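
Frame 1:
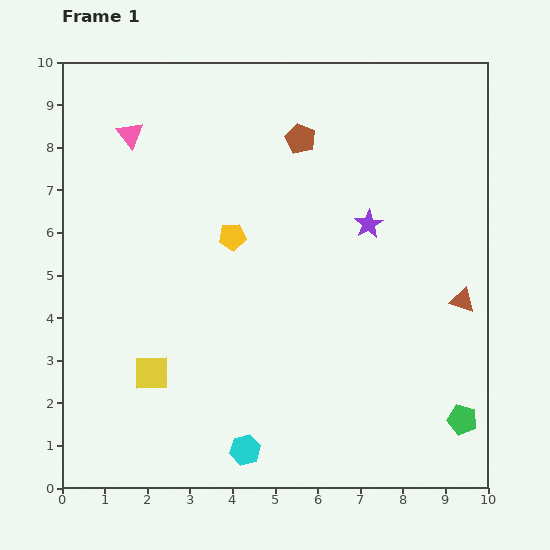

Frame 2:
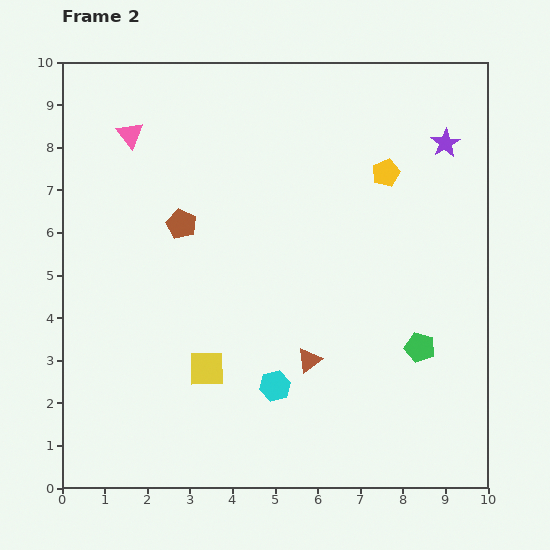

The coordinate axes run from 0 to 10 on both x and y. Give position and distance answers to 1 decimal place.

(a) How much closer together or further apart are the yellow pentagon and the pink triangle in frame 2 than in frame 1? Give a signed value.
+2.7

Distance in frame 1: 3.4. Distance in frame 2: 6.1.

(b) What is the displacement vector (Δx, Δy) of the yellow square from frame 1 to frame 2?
(1.3, 0.1)

The yellow square was at (2.1, 2.7) in frame 1 and (3.4, 2.8) in frame 2.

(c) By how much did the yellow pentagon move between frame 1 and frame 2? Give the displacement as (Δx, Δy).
(3.6, 1.5)

The yellow pentagon was at (4.0, 5.9) in frame 1 and (7.6, 7.4) in frame 2.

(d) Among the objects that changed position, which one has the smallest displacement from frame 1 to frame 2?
the yellow square

(moved 1.3)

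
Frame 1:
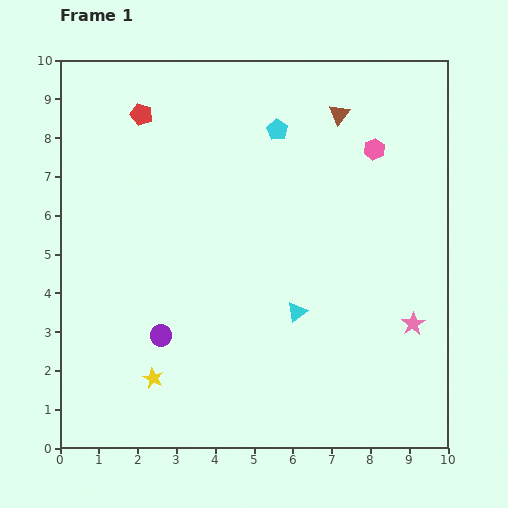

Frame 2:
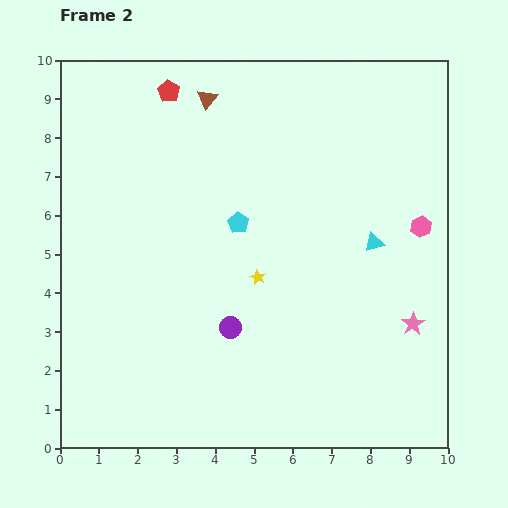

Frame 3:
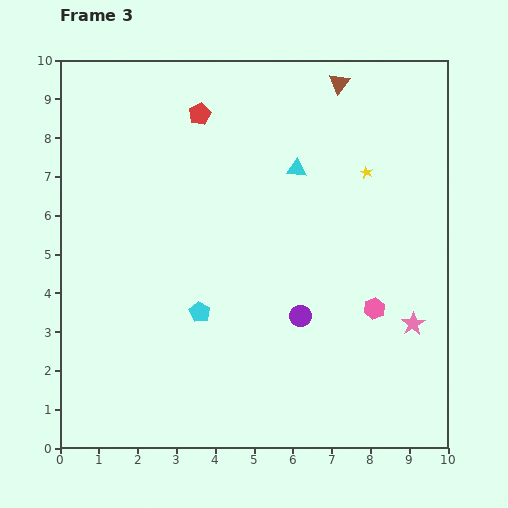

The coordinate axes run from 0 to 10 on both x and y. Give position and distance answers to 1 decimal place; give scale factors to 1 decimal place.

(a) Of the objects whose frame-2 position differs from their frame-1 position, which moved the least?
the red pentagon

(moved 0.9)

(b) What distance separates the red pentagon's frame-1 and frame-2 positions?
0.9

The red pentagon moved from (2.1, 8.6) to (2.8, 9.2), a distance of √(0.7² + 0.6²) ≈ 0.9.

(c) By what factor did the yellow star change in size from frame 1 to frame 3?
0.6×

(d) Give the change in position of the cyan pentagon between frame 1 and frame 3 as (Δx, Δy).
(-2.0, -4.7)

The cyan pentagon was at (5.6, 8.2) in frame 1 and (3.6, 3.5) in frame 3.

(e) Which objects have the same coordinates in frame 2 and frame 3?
the pink star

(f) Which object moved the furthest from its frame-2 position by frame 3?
the yellow star

(moved 3.9; next 3.4)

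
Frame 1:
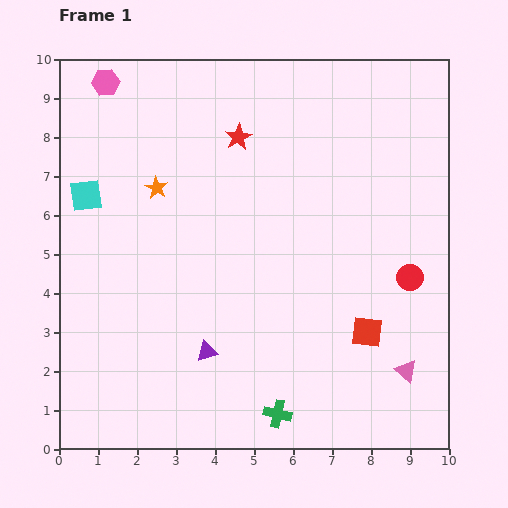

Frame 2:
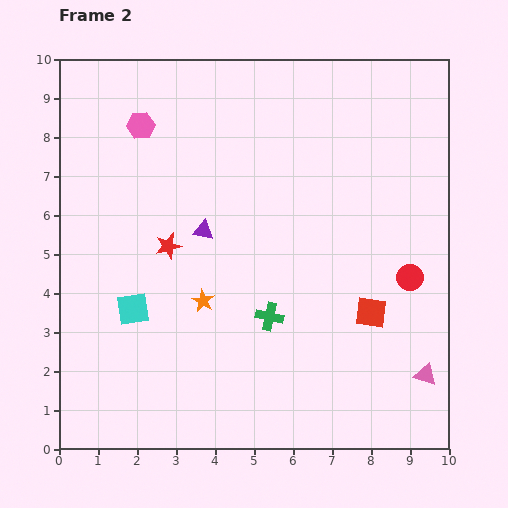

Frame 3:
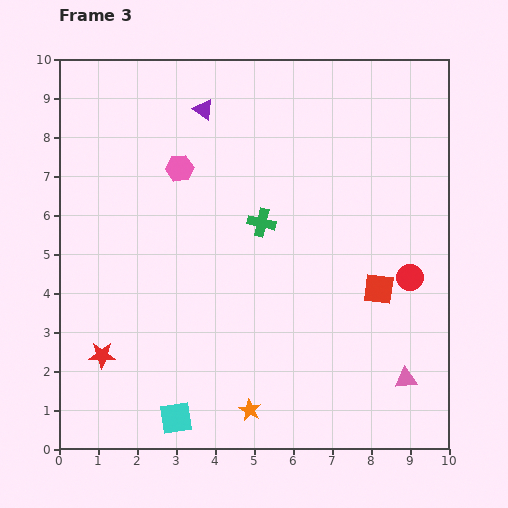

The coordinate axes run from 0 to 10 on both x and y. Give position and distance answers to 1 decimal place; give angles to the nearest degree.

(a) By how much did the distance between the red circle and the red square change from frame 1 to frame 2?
-0.5

Distance in frame 1: 1.8. Distance in frame 2: 1.3.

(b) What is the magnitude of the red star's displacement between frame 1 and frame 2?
3.3

The red star moved from (4.6, 8.0) to (2.8, 5.2), a distance of √(1.8² + 2.8²) ≈ 3.3.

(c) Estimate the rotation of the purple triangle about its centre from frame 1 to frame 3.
53° clockwise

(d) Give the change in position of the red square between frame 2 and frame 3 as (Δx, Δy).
(0.2, 0.6)

The red square was at (8.0, 3.5) in frame 2 and (8.2, 4.1) in frame 3.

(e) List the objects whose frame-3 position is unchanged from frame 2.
the red circle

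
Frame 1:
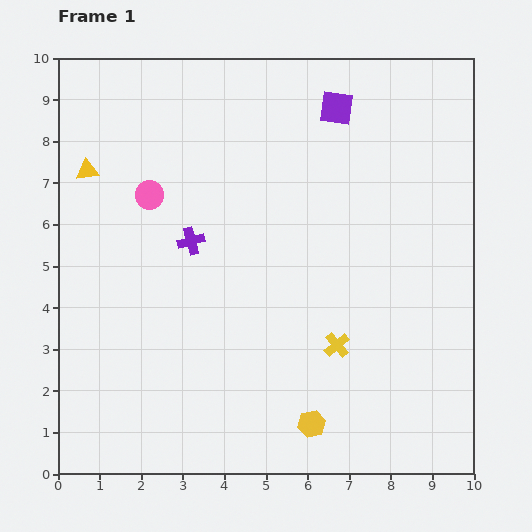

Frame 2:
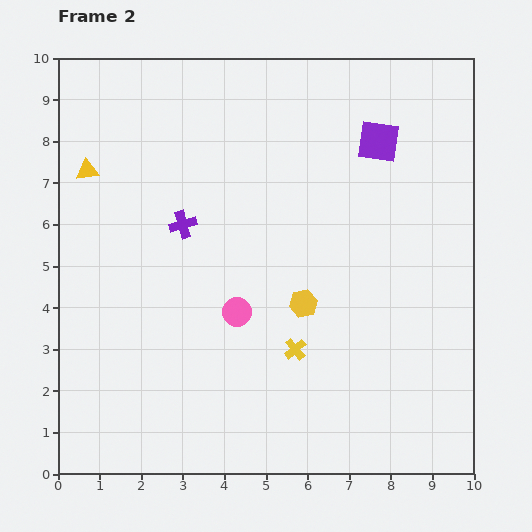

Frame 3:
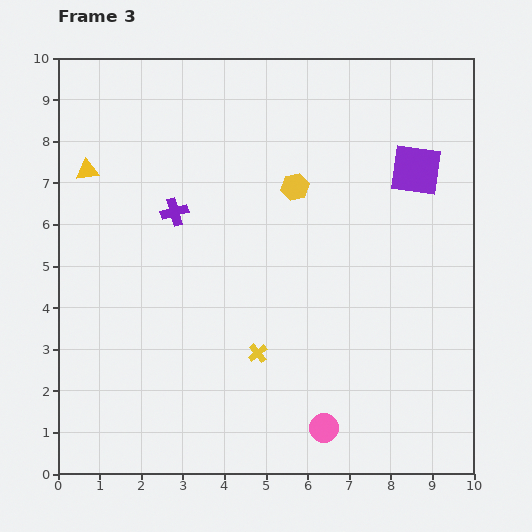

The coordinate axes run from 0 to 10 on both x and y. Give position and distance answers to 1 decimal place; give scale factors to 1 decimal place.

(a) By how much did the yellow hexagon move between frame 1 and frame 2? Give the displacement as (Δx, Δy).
(-0.2, 2.9)

The yellow hexagon was at (6.1, 1.2) in frame 1 and (5.9, 4.1) in frame 2.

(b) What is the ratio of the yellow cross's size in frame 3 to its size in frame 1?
0.7×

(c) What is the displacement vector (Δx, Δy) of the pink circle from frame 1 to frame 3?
(4.2, -5.6)

The pink circle was at (2.2, 6.7) in frame 1 and (6.4, 1.1) in frame 3.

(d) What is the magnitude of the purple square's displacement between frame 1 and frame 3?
2.4

The purple square moved from (6.7, 8.8) to (8.6, 7.3), a distance of √(1.9² + 1.5²) ≈ 2.4.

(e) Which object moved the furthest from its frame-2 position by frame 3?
the pink circle

(moved 3.5; next 2.8)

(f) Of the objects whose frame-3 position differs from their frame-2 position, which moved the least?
the purple cross

(moved 0.4)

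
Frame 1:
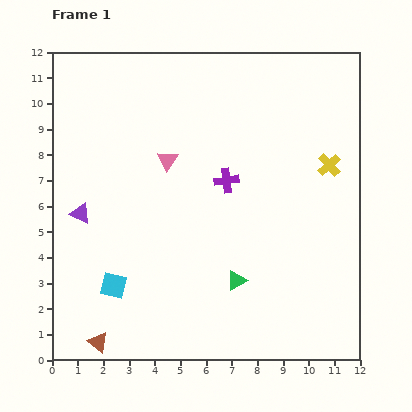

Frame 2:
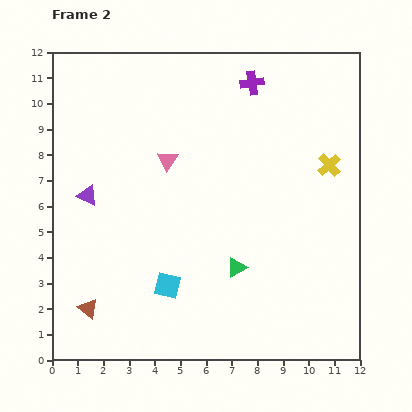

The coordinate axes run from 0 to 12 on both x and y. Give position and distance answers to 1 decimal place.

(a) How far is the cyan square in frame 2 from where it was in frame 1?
2.1

The cyan square moved from (2.4, 2.9) to (4.5, 2.9), a distance of √(2.1² + 0.0²) ≈ 2.1.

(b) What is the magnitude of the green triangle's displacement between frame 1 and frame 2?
0.5

The green triangle moved from (7.2, 3.1) to (7.2, 3.6), a distance of √(0.0² + 0.5²) ≈ 0.5.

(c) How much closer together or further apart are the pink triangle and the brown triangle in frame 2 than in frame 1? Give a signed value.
-1.0

Distance in frame 1: 7.6. Distance in frame 2: 6.6.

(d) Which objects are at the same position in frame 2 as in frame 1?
the yellow cross, the pink triangle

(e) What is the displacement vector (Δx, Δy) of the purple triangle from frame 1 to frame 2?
(0.3, 0.7)

The purple triangle was at (1.1, 5.7) in frame 1 and (1.4, 6.4) in frame 2.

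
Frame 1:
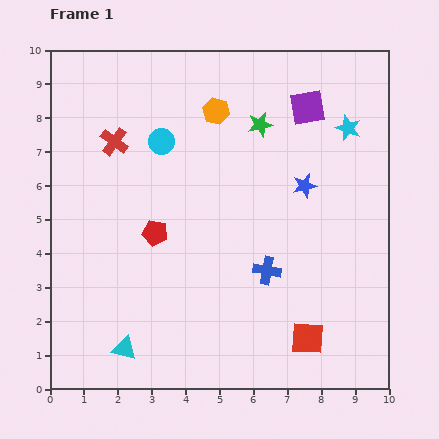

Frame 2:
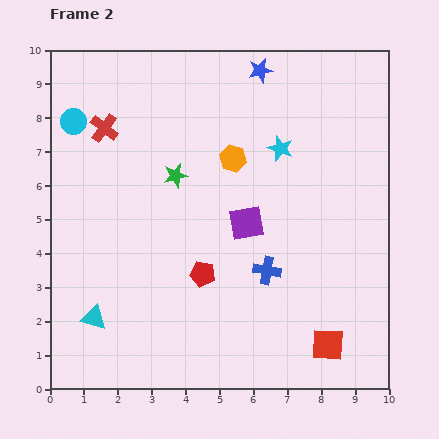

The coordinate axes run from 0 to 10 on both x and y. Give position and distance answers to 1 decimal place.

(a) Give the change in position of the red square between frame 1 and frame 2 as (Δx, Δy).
(0.6, -0.2)

The red square was at (7.6, 1.5) in frame 1 and (8.2, 1.3) in frame 2.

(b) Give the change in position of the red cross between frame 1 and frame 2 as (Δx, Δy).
(-0.3, 0.4)

The red cross was at (1.9, 7.3) in frame 1 and (1.6, 7.7) in frame 2.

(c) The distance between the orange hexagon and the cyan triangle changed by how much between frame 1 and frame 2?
-1.3

Distance in frame 1: 7.5. Distance in frame 2: 6.2.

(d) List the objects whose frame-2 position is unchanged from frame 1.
the blue cross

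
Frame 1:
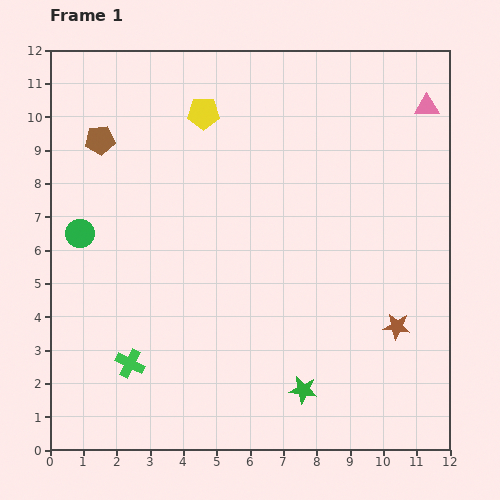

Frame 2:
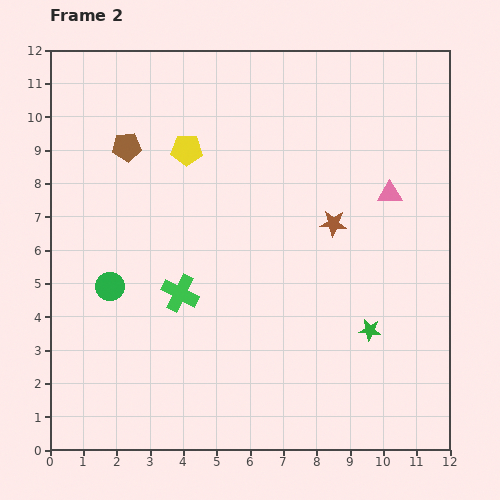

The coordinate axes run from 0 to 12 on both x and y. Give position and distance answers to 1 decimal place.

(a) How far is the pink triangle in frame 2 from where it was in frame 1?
2.8

The pink triangle moved from (11.3, 10.3) to (10.2, 7.7), a distance of √(1.1² + 2.6²) ≈ 2.8.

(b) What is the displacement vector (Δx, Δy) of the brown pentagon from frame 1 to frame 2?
(0.8, -0.2)

The brown pentagon was at (1.5, 9.3) in frame 1 and (2.3, 9.1) in frame 2.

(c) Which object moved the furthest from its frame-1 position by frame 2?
the brown star

(moved 3.6; next 2.8)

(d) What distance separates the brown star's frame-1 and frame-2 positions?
3.6

The brown star moved from (10.4, 3.7) to (8.5, 6.8), a distance of √(1.9² + 3.1²) ≈ 3.6.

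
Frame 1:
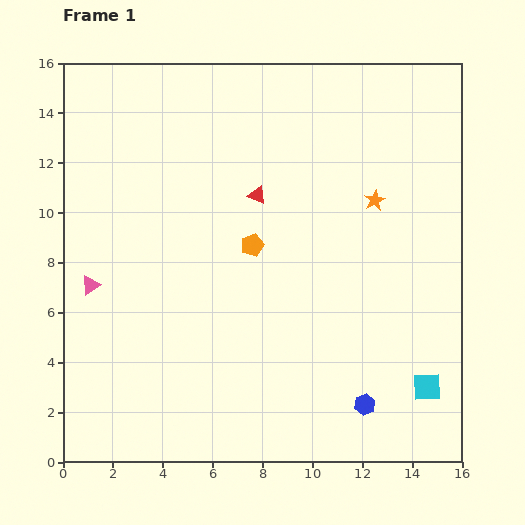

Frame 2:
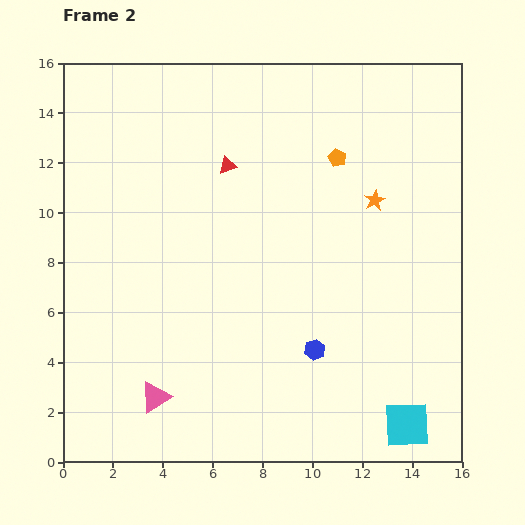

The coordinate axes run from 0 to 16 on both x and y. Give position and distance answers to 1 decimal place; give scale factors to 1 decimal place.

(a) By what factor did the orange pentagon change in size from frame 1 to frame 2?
0.8×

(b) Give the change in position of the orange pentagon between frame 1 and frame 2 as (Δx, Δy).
(3.4, 3.5)

The orange pentagon was at (7.6, 8.7) in frame 1 and (11.0, 12.2) in frame 2.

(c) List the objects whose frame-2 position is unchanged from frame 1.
the orange star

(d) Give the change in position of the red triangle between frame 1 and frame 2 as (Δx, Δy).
(-1.2, 1.2)

The red triangle was at (7.8, 10.7) in frame 1 and (6.6, 11.9) in frame 2.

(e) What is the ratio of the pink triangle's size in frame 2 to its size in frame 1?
1.6×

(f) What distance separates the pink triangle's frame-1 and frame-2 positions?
5.2

The pink triangle moved from (1.1, 7.1) to (3.7, 2.6), a distance of √(2.6² + 4.5²) ≈ 5.2.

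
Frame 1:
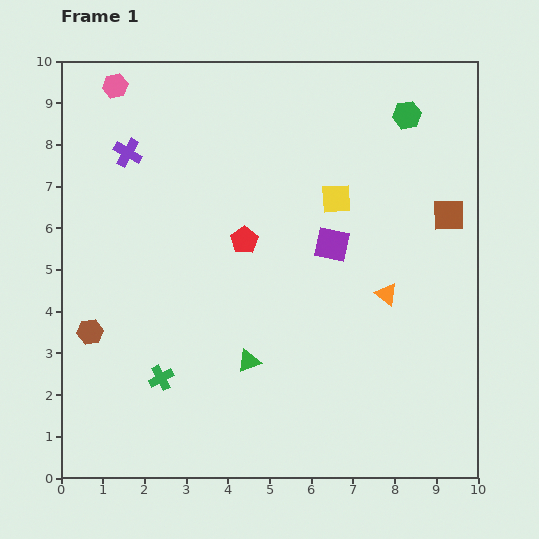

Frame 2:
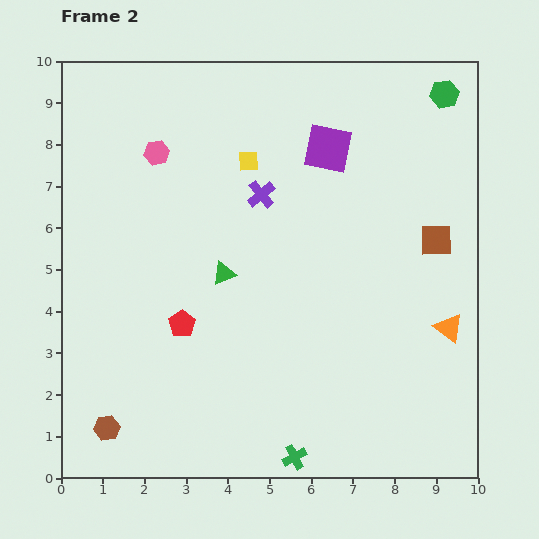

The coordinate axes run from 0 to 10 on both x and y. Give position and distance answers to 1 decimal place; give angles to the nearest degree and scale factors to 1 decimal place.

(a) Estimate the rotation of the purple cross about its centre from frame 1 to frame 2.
20° clockwise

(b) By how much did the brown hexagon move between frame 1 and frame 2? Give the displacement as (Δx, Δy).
(0.4, -2.3)

The brown hexagon was at (0.7, 3.5) in frame 1 and (1.1, 1.2) in frame 2.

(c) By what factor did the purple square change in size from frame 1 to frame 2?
1.4×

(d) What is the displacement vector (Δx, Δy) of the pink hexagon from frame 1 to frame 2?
(1.0, -1.6)

The pink hexagon was at (1.3, 9.4) in frame 1 and (2.3, 7.8) in frame 2.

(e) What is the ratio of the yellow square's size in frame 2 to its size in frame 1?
0.7×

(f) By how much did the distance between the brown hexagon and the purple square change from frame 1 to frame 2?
+2.3

Distance in frame 1: 6.2. Distance in frame 2: 8.5.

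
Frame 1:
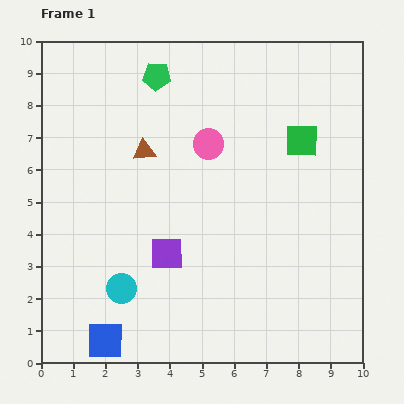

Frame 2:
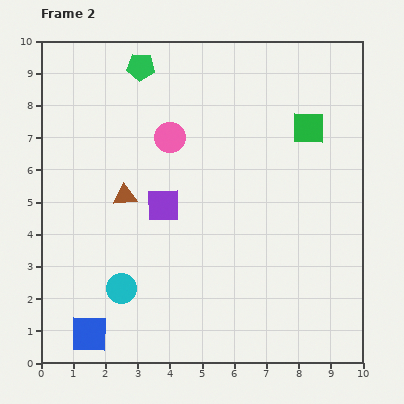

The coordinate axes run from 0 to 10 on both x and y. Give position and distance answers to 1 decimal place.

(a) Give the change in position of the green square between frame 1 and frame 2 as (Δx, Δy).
(0.2, 0.4)

The green square was at (8.1, 6.9) in frame 1 and (8.3, 7.3) in frame 2.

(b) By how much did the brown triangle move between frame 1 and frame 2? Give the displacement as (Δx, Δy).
(-0.6, -1.4)

The brown triangle was at (3.2, 6.6) in frame 1 and (2.6, 5.2) in frame 2.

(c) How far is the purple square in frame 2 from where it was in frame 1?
1.5

The purple square moved from (3.9, 3.4) to (3.8, 4.9), a distance of √(0.1² + 1.5²) ≈ 1.5.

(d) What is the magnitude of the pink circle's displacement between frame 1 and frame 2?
1.2

The pink circle moved from (5.2, 6.8) to (4.0, 7.0), a distance of √(1.2² + 0.2²) ≈ 1.2.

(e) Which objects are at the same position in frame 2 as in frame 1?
the cyan circle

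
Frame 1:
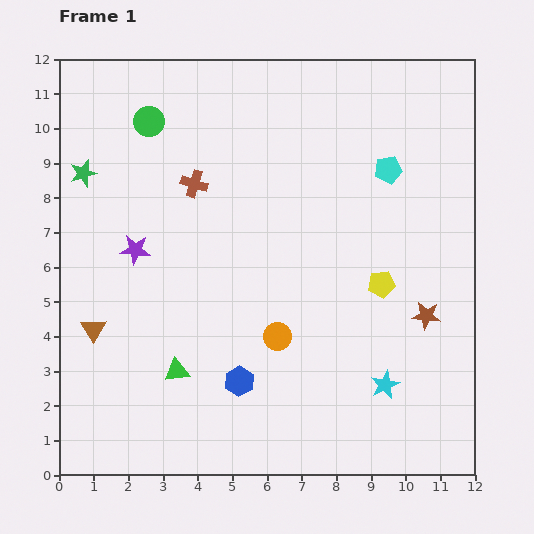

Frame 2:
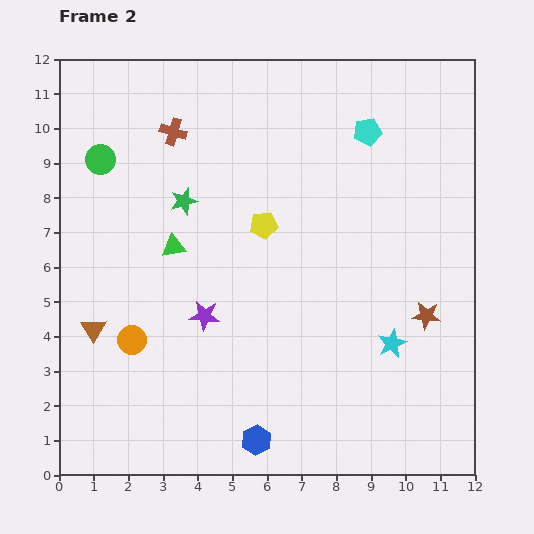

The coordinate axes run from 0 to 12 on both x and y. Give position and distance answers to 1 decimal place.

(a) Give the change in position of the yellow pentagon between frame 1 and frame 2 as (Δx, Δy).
(-3.4, 1.7)

The yellow pentagon was at (9.3, 5.5) in frame 1 and (5.9, 7.2) in frame 2.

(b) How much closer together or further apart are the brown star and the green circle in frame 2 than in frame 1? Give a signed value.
+0.6

Distance in frame 1: 9.8. Distance in frame 2: 10.4.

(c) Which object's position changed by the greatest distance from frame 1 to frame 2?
the orange circle

(moved 4.2; next 3.8)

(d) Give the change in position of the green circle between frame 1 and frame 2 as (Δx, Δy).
(-1.4, -1.1)

The green circle was at (2.6, 10.2) in frame 1 and (1.2, 9.1) in frame 2.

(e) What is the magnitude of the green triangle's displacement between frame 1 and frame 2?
3.6

The green triangle moved from (3.4, 3.0) to (3.3, 6.6), a distance of √(0.1² + 3.6²) ≈ 3.6.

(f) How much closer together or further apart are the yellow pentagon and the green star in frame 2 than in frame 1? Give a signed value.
-6.8

Distance in frame 1: 9.2. Distance in frame 2: 2.4.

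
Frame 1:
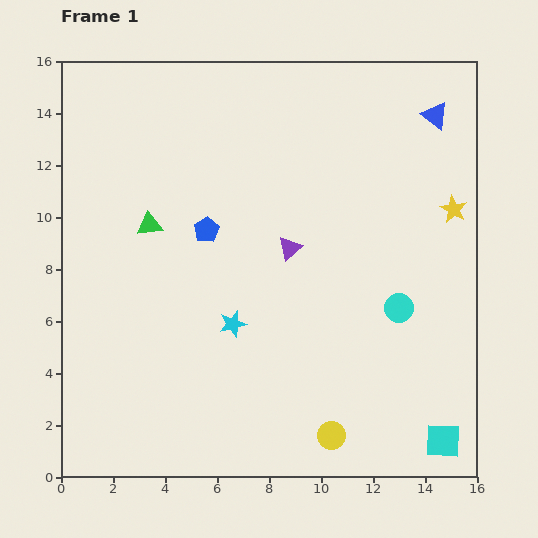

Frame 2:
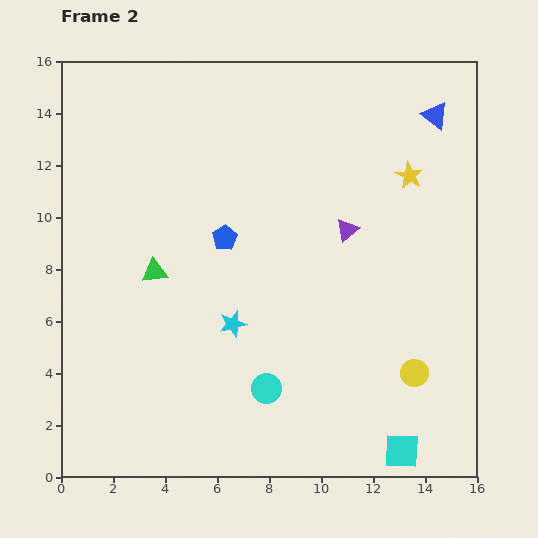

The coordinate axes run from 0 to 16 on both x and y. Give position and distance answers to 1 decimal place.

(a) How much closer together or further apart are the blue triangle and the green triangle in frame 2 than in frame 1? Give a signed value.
+0.6

Distance in frame 1: 11.8. Distance in frame 2: 12.4.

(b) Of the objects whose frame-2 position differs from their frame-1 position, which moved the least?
the blue pentagon

(moved 0.8)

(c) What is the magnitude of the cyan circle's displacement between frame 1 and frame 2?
6.0

The cyan circle moved from (13.0, 6.5) to (7.9, 3.4), a distance of √(5.1² + 3.1²) ≈ 6.0.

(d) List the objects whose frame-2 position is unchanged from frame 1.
the blue triangle, the cyan star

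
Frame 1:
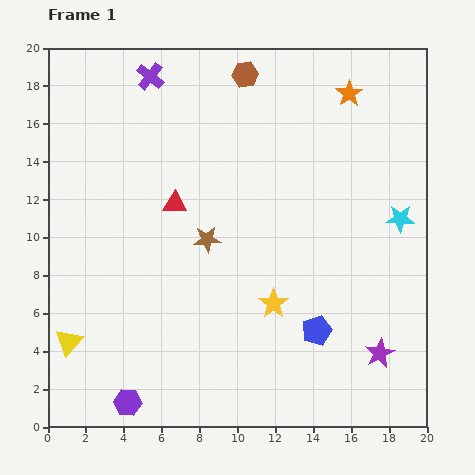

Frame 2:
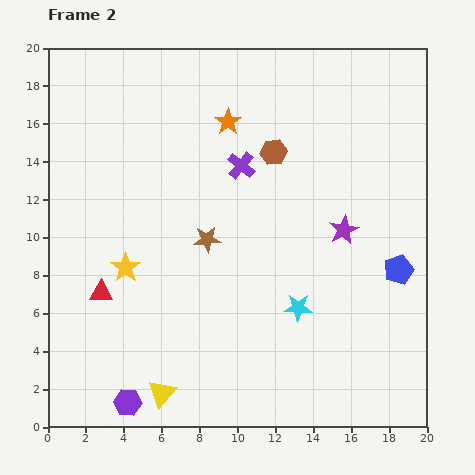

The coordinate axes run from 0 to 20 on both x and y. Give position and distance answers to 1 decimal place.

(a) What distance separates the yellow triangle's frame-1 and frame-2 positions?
5.6

The yellow triangle moved from (1.1, 4.5) to (6.0, 1.8), a distance of √(4.9² + 2.7²) ≈ 5.6.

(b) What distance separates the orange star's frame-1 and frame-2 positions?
6.6

The orange star moved from (15.9, 17.6) to (9.5, 16.1), a distance of √(6.4² + 1.5²) ≈ 6.6.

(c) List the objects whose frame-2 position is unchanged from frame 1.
the purple hexagon, the brown star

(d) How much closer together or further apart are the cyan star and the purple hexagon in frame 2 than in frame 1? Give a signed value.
-7.1

Distance in frame 1: 17.4. Distance in frame 2: 10.3.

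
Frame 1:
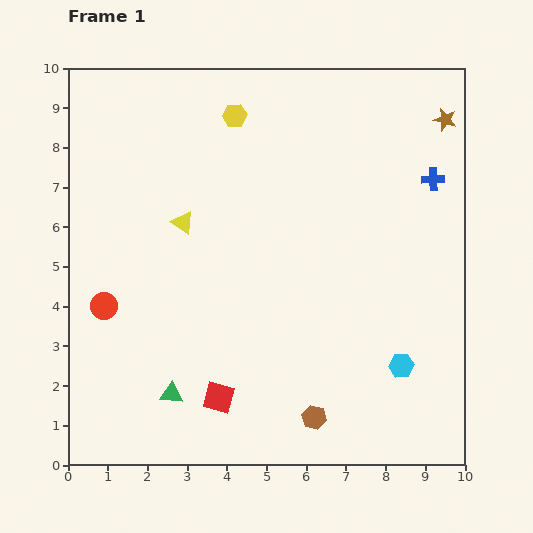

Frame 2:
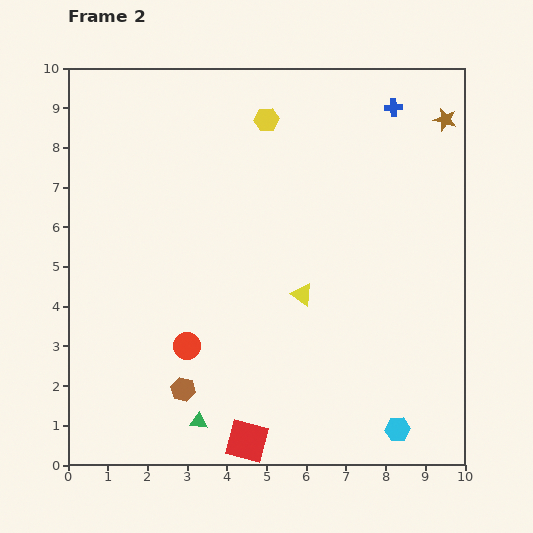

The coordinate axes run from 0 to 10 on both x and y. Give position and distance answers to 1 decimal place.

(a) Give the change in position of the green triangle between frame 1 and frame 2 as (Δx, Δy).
(0.7, -0.7)

The green triangle was at (2.6, 1.8) in frame 1 and (3.3, 1.1) in frame 2.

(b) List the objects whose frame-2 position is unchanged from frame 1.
the brown star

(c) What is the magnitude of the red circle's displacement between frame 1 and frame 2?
2.3

The red circle moved from (0.9, 4.0) to (3.0, 3.0), a distance of √(2.1² + 1.0²) ≈ 2.3.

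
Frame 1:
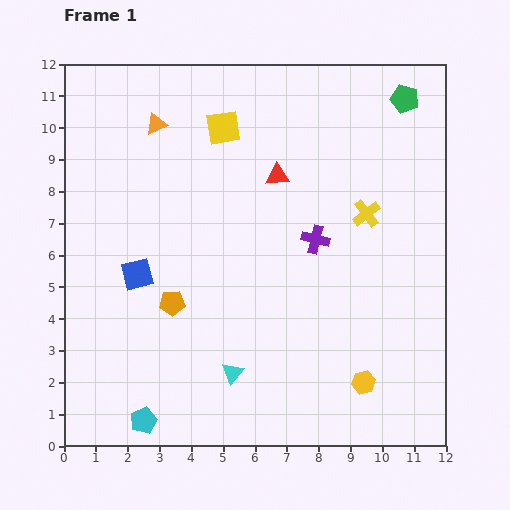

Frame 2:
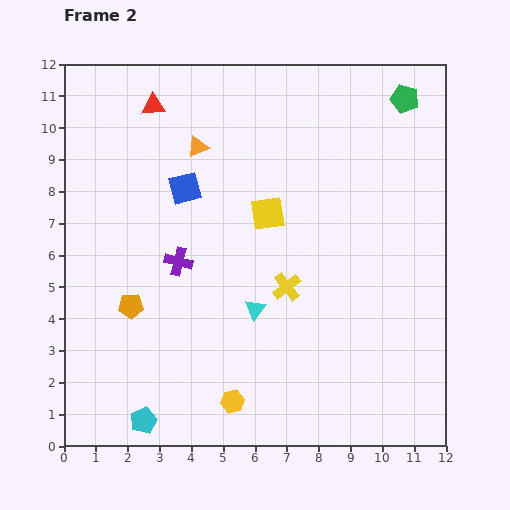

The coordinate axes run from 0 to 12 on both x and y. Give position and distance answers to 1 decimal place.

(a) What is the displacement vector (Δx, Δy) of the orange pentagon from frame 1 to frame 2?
(-1.3, -0.1)

The orange pentagon was at (3.4, 4.5) in frame 1 and (2.1, 4.4) in frame 2.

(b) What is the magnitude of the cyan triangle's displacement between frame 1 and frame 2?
2.1

The cyan triangle moved from (5.3, 2.3) to (6.0, 4.3), a distance of √(0.7² + 2.0²) ≈ 2.1.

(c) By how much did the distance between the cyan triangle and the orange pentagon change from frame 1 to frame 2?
+1.0

Distance in frame 1: 2.9. Distance in frame 2: 3.9.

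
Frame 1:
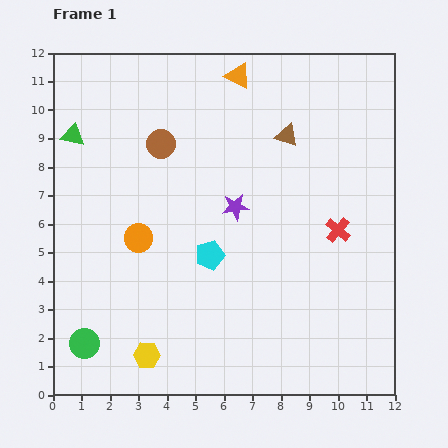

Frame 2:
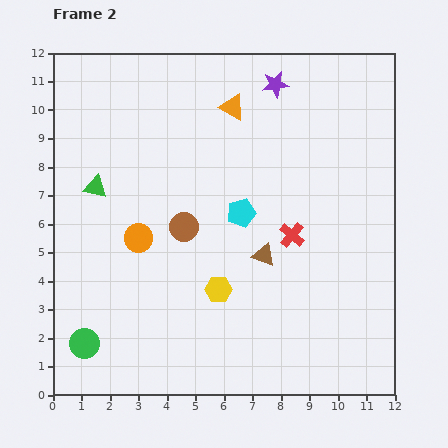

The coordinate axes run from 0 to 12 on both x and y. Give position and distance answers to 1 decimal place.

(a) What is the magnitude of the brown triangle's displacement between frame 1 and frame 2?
4.3

The brown triangle moved from (8.2, 9.1) to (7.4, 4.9), a distance of √(0.8² + 4.2²) ≈ 4.3.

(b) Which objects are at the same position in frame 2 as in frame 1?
the green circle, the orange circle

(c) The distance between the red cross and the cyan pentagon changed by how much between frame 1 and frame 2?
-2.6

Distance in frame 1: 4.6. Distance in frame 2: 2.0.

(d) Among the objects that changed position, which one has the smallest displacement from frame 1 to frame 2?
the orange triangle

(moved 1.1)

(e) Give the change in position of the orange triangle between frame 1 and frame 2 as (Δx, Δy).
(-0.2, -1.1)

The orange triangle was at (6.5, 11.2) in frame 1 and (6.3, 10.1) in frame 2.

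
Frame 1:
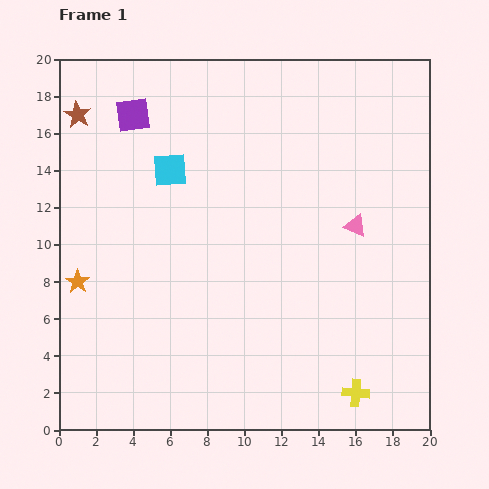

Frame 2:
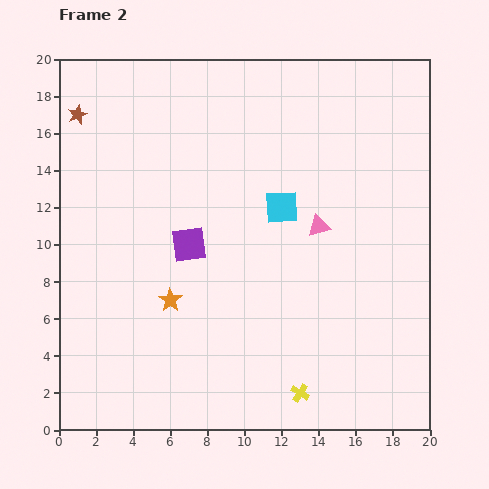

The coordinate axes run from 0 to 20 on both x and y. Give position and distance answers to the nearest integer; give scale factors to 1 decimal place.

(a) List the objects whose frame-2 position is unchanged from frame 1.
the brown star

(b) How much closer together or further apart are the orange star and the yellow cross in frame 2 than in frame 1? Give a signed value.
-7

Distance in frame 1: 16. Distance in frame 2: 9.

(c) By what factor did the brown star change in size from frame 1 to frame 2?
0.7×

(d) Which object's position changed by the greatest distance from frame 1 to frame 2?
the purple square

(moved 8; next 6)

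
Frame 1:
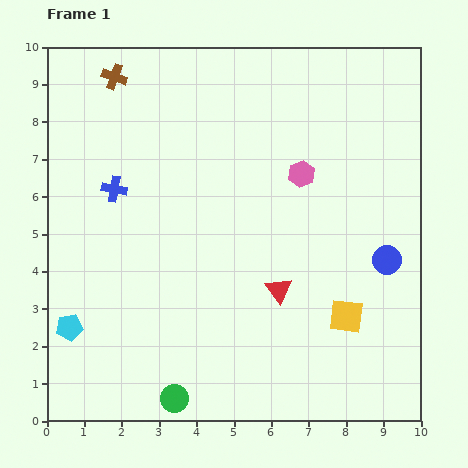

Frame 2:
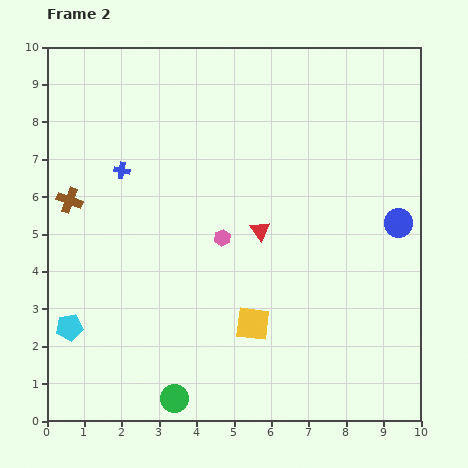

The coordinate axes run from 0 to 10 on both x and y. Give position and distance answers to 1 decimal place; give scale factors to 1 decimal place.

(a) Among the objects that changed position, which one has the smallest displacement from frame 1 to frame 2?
the blue cross

(moved 0.5)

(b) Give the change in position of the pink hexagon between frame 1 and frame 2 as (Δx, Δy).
(-2.1, -1.7)

The pink hexagon was at (6.8, 6.6) in frame 1 and (4.7, 4.9) in frame 2.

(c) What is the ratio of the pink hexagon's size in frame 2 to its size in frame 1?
0.6×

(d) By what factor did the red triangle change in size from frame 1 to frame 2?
0.8×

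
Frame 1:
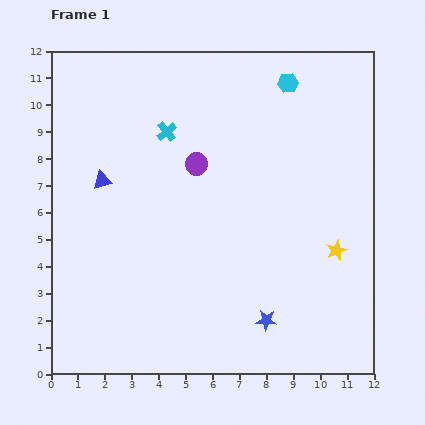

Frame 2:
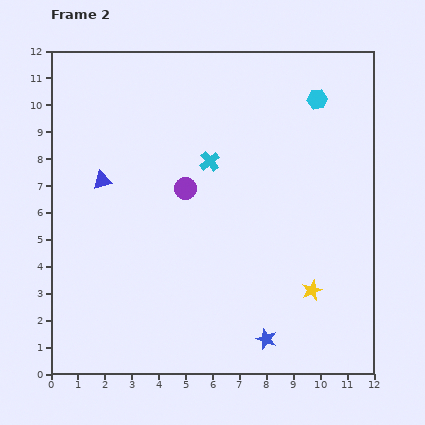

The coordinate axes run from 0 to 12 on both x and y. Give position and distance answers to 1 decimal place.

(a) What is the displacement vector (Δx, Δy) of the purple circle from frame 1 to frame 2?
(-0.4, -0.9)

The purple circle was at (5.4, 7.8) in frame 1 and (5.0, 6.9) in frame 2.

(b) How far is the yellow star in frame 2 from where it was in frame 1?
1.7

The yellow star moved from (10.6, 4.6) to (9.7, 3.1), a distance of √(0.9² + 1.5²) ≈ 1.7.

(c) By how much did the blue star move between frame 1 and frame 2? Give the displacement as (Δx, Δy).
(0.0, -0.7)

The blue star was at (8.0, 2.0) in frame 1 and (8.0, 1.3) in frame 2.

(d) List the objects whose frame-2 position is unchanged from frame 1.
the blue triangle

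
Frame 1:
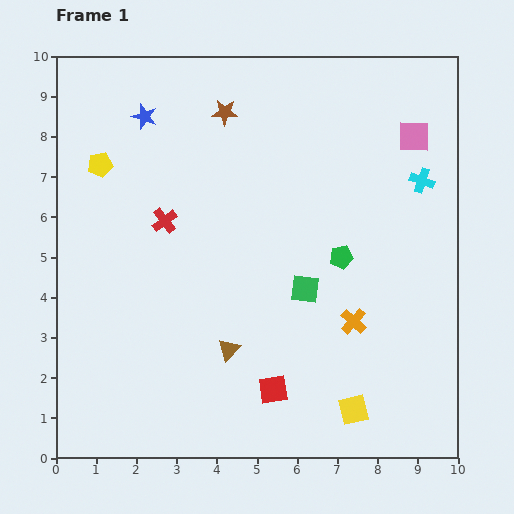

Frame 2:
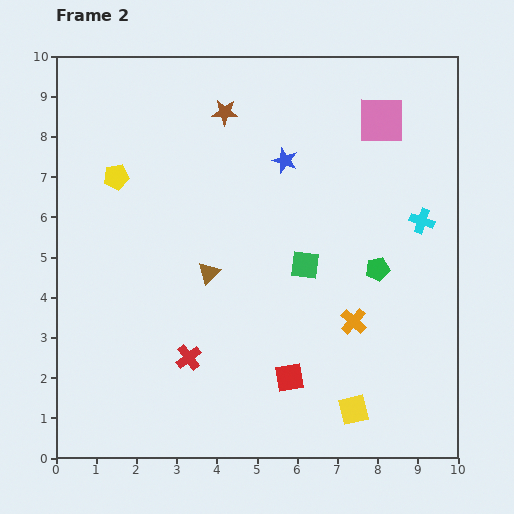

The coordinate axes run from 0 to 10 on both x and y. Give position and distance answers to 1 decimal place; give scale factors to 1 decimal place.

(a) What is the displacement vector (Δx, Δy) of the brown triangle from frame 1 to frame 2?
(-0.5, 1.9)

The brown triangle was at (4.3, 2.7) in frame 1 and (3.8, 4.6) in frame 2.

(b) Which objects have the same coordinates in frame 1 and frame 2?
the brown star, the yellow square, the orange cross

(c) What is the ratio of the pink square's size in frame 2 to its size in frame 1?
1.5×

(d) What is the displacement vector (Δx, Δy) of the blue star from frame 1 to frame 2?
(3.5, -1.1)

The blue star was at (2.2, 8.5) in frame 1 and (5.7, 7.4) in frame 2.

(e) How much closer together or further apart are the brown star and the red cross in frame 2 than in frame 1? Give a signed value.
+3.1

Distance in frame 1: 3.1. Distance in frame 2: 6.2.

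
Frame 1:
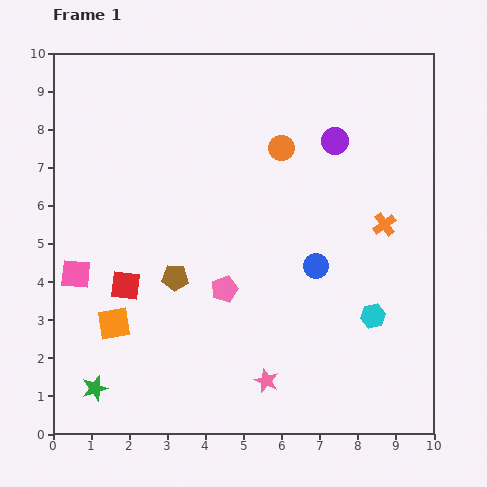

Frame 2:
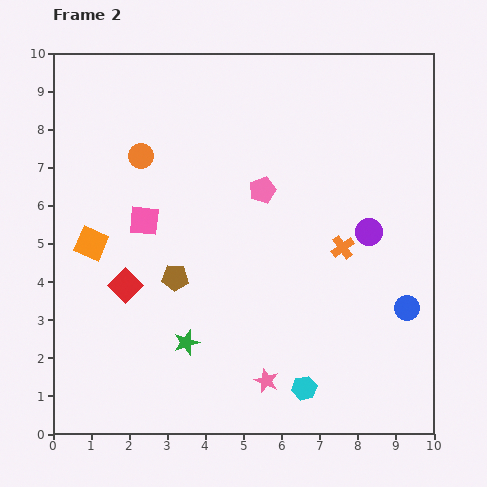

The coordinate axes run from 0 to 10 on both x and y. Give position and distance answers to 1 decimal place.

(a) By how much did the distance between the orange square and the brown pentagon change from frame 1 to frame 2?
+0.4

Distance in frame 1: 2.0. Distance in frame 2: 2.4.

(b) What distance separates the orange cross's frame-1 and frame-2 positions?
1.3

The orange cross moved from (8.7, 5.5) to (7.6, 4.9), a distance of √(1.1² + 0.6²) ≈ 1.3.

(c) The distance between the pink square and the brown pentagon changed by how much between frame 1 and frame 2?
-0.9

Distance in frame 1: 2.6. Distance in frame 2: 1.7.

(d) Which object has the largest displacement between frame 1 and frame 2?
the orange circle

(moved 3.7; next 2.8)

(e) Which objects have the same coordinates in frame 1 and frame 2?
the pink star, the red square, the brown pentagon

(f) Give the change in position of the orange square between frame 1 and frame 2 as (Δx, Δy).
(-0.6, 2.1)

The orange square was at (1.6, 2.9) in frame 1 and (1.0, 5.0) in frame 2.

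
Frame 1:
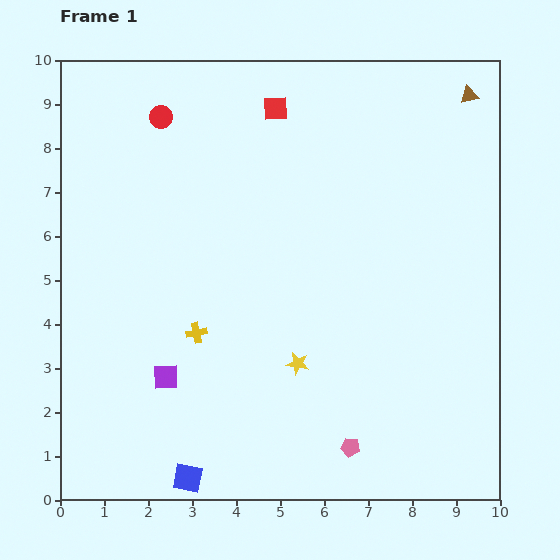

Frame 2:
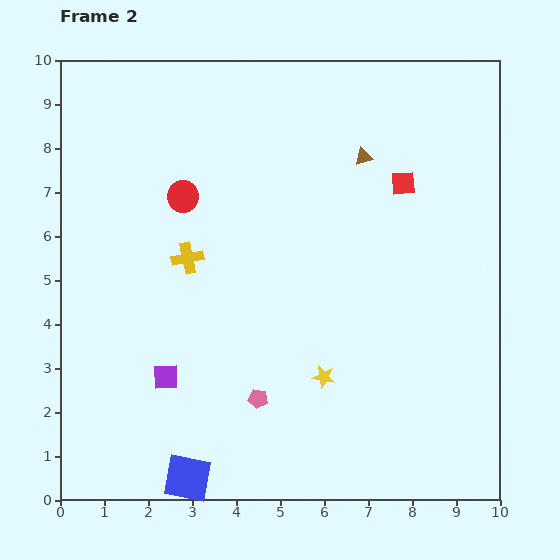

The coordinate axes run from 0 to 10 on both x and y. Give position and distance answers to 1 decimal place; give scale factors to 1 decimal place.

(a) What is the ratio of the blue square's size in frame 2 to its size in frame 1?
1.6×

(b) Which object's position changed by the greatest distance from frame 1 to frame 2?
the red square

(moved 3.4; next 2.8)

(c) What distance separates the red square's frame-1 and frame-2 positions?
3.4

The red square moved from (4.9, 8.9) to (7.8, 7.2), a distance of √(2.9² + 1.7²) ≈ 3.4.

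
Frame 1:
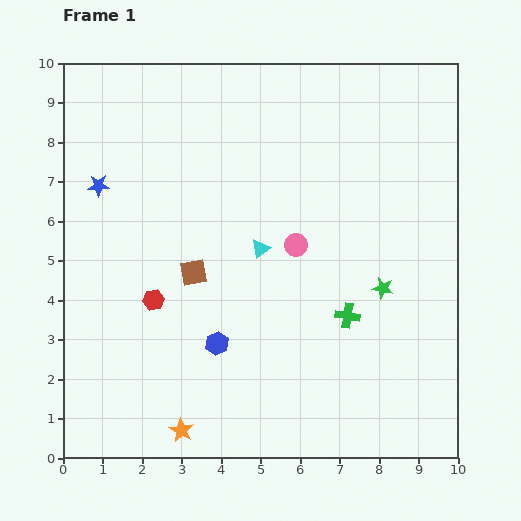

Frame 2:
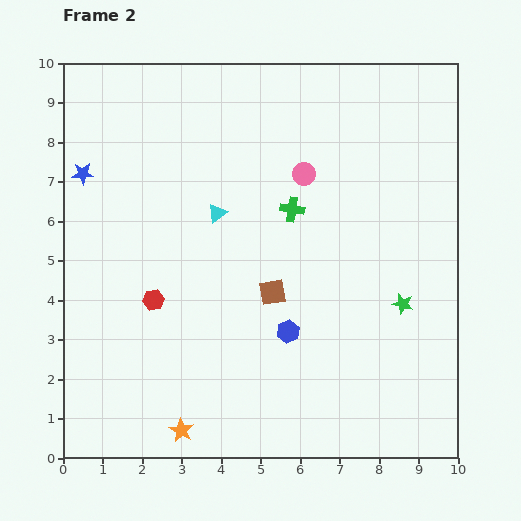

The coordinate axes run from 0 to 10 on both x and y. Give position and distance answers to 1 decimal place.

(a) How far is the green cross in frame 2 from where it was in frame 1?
3.0

The green cross moved from (7.2, 3.6) to (5.8, 6.3), a distance of √(1.4² + 2.7²) ≈ 3.0.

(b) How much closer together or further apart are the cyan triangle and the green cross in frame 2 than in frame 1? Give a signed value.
-0.9

Distance in frame 1: 2.8. Distance in frame 2: 1.9.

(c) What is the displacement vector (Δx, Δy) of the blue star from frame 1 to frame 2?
(-0.4, 0.3)

The blue star was at (0.9, 6.9) in frame 1 and (0.5, 7.2) in frame 2.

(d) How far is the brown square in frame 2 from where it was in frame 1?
2.1

The brown square moved from (3.3, 4.7) to (5.3, 4.2), a distance of √(2.0² + 0.5²) ≈ 2.1.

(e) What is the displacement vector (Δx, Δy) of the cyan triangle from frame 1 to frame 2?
(-1.1, 0.9)

The cyan triangle was at (5.0, 5.3) in frame 1 and (3.9, 6.2) in frame 2.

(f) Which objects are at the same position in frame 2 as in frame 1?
the orange star, the red hexagon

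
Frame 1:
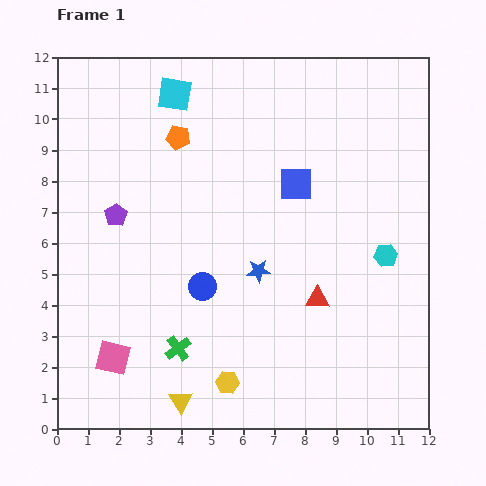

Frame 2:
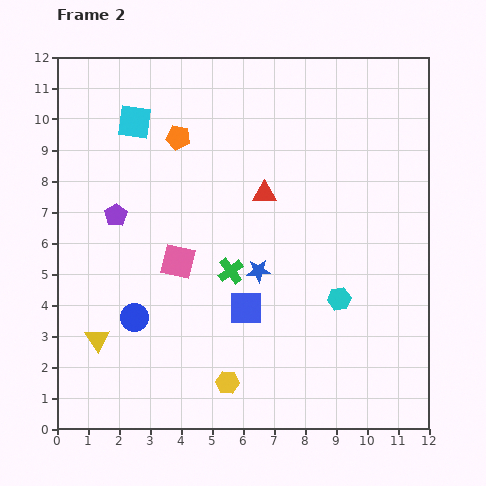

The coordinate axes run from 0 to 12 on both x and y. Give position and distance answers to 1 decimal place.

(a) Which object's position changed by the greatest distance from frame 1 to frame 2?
the blue square

(moved 4.3; next 3.8)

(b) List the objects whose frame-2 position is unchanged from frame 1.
the yellow hexagon, the orange pentagon, the blue star, the purple pentagon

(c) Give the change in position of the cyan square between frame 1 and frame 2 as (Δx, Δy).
(-1.3, -0.9)

The cyan square was at (3.8, 10.8) in frame 1 and (2.5, 9.9) in frame 2.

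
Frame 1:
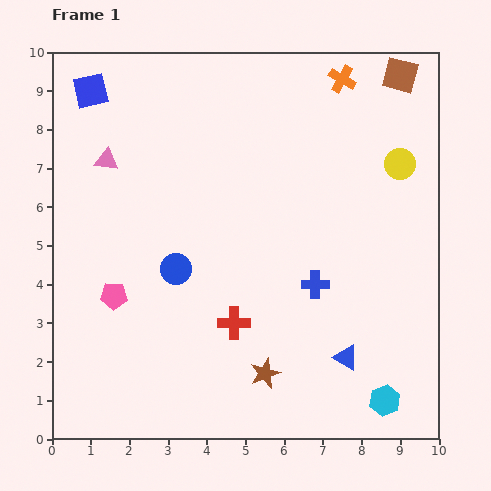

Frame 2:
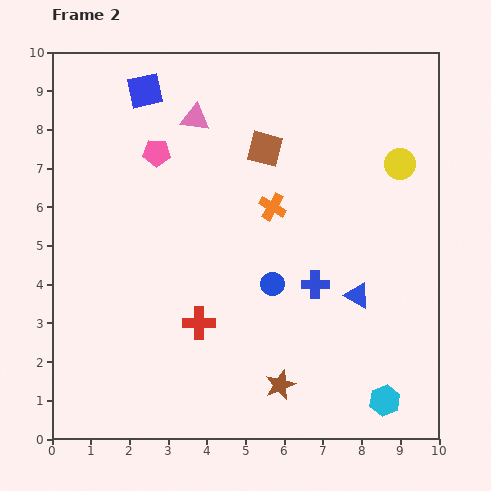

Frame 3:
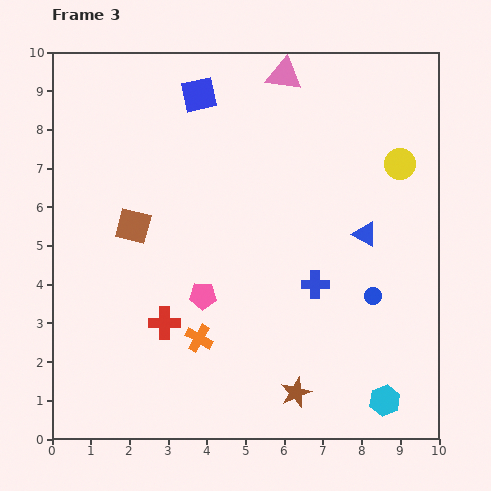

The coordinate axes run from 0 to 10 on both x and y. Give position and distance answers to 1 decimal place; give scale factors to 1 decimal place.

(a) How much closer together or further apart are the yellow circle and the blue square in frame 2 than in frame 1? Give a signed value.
-1.3

Distance in frame 1: 8.2. Distance in frame 2: 6.9.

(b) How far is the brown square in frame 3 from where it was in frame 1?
7.9

The brown square moved from (9.0, 9.4) to (2.1, 5.5), a distance of √(6.9² + 3.9²) ≈ 7.9.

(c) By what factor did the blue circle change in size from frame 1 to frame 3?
0.6×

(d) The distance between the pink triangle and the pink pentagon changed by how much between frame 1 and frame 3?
+2.6

Distance in frame 1: 3.5. Distance in frame 3: 6.1.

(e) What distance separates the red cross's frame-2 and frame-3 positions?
0.9

The red cross moved from (3.8, 3.0) to (2.9, 3.0), a distance of √(0.9² + 0.0²) ≈ 0.9.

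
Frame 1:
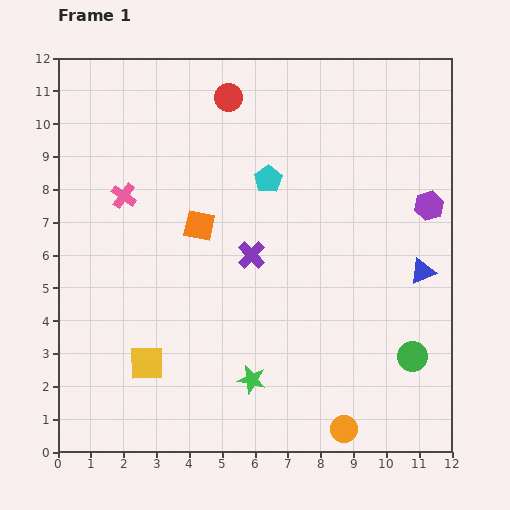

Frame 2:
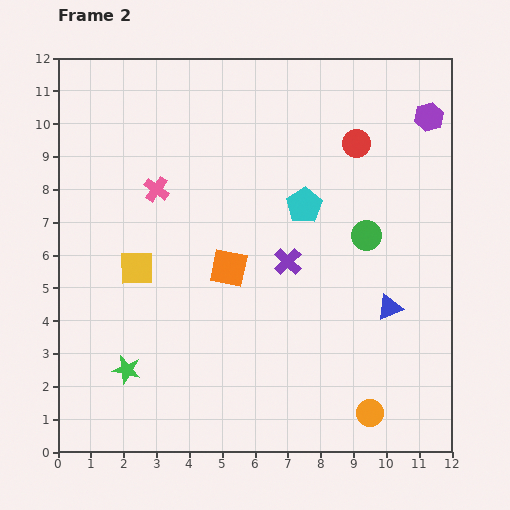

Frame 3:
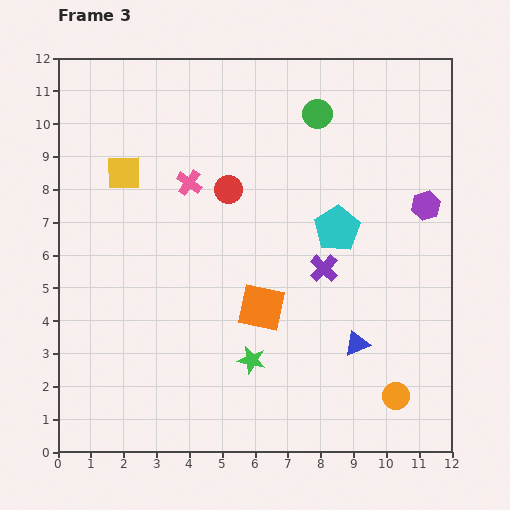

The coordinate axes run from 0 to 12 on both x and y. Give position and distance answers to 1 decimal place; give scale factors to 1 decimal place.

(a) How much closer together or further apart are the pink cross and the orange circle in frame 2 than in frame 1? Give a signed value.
-0.4

Distance in frame 1: 9.8. Distance in frame 2: 9.4.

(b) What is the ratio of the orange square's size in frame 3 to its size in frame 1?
1.5×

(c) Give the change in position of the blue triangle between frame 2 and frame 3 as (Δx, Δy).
(-1.0, -1.1)

The blue triangle was at (10.1, 4.4) in frame 2 and (9.1, 3.3) in frame 3.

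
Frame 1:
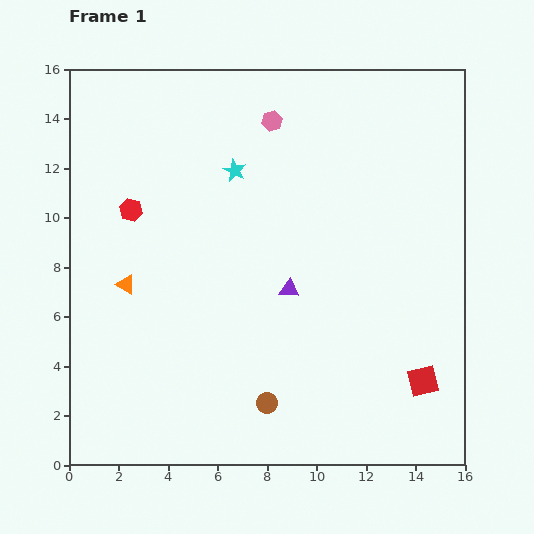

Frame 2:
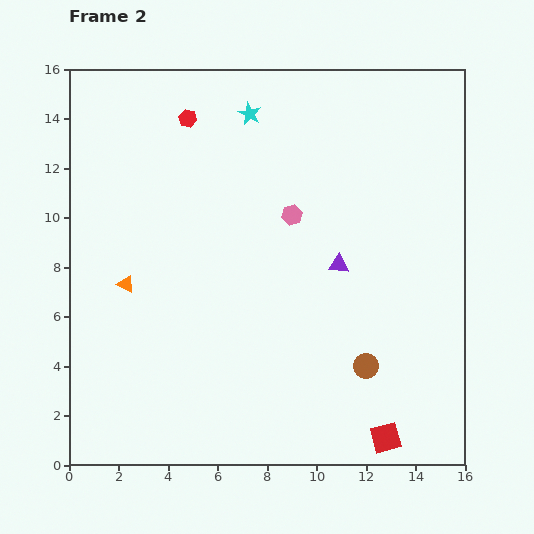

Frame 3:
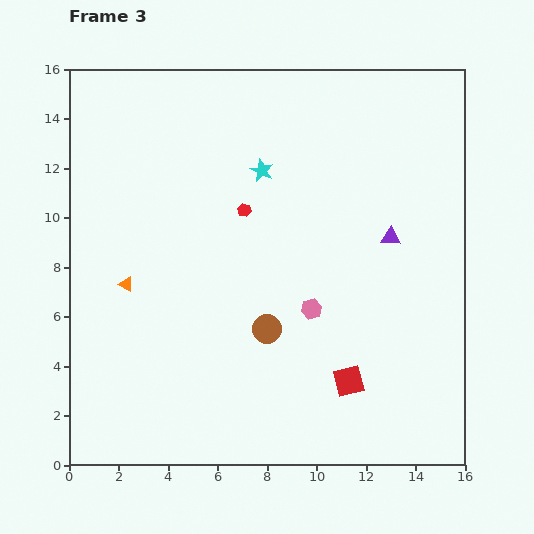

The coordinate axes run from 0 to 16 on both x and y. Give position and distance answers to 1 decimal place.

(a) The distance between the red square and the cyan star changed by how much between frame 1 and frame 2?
+2.8

Distance in frame 1: 11.4. Distance in frame 2: 14.2.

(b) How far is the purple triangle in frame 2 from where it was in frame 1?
2.2

The purple triangle moved from (8.9, 7.1) to (10.9, 8.1), a distance of √(2.0² + 1.0²) ≈ 2.2.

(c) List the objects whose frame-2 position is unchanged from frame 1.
the orange triangle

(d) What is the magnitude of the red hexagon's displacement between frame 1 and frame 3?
4.6

The red hexagon moved from (2.5, 10.3) to (7.1, 10.3), a distance of √(4.6² + 0.0²) ≈ 4.6.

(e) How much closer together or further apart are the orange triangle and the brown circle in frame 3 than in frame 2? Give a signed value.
-4.2

Distance in frame 2: 10.2. Distance in frame 3: 6.0.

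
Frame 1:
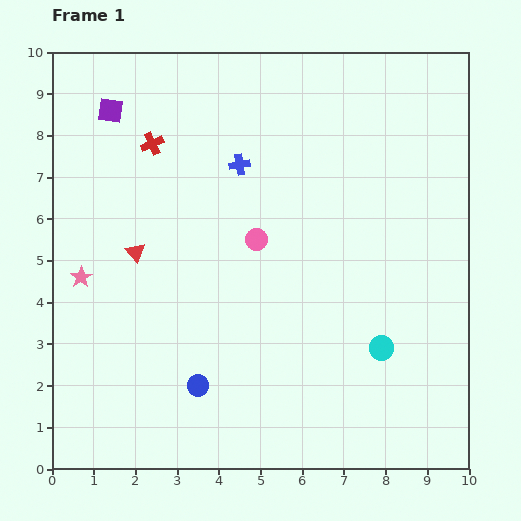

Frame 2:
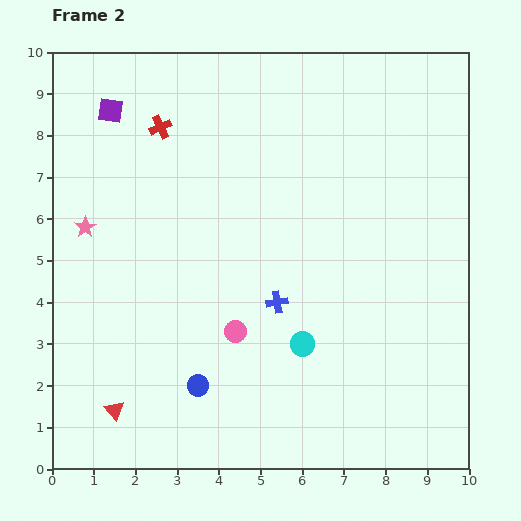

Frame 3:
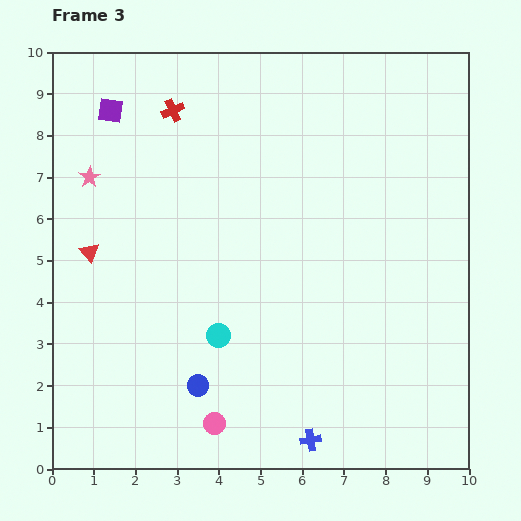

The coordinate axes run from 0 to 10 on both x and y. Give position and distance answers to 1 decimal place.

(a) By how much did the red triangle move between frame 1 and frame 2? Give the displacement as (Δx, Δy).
(-0.5, -3.8)

The red triangle was at (2.0, 5.2) in frame 1 and (1.5, 1.4) in frame 2.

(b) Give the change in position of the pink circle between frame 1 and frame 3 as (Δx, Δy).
(-1.0, -4.4)

The pink circle was at (4.9, 5.5) in frame 1 and (3.9, 1.1) in frame 3.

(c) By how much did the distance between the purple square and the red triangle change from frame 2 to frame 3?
-3.8

Distance in frame 2: 7.2. Distance in frame 3: 3.4.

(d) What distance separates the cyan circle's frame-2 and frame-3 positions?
2.0

The cyan circle moved from (6.0, 3.0) to (4.0, 3.2), a distance of √(2.0² + 0.2²) ≈ 2.0.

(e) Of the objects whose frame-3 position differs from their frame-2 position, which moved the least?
the red cross

(moved 0.5)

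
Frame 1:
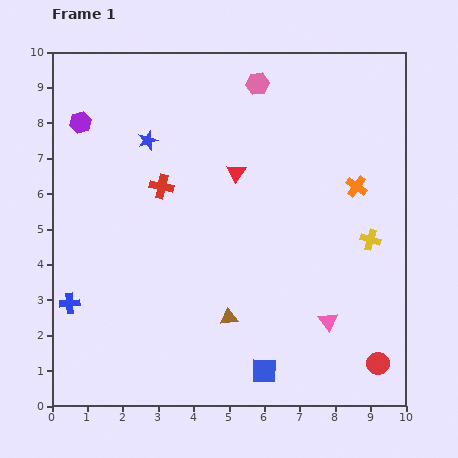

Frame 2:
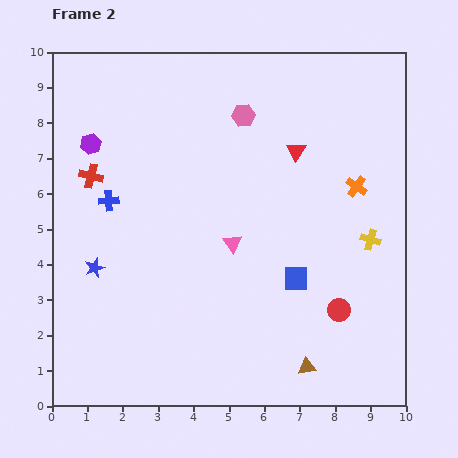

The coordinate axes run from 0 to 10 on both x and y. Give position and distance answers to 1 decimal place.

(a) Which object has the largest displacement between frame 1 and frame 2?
the blue star

(moved 3.9; next 3.5)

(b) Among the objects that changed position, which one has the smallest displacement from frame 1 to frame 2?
the purple hexagon

(moved 0.7)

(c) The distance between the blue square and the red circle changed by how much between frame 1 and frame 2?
-1.7

Distance in frame 1: 3.2. Distance in frame 2: 1.5.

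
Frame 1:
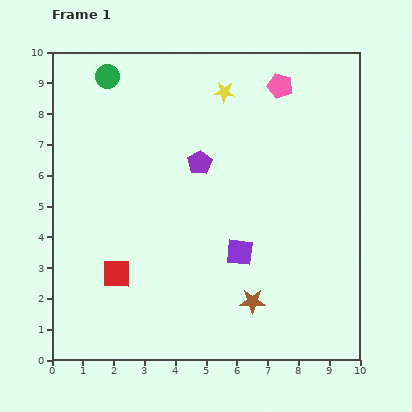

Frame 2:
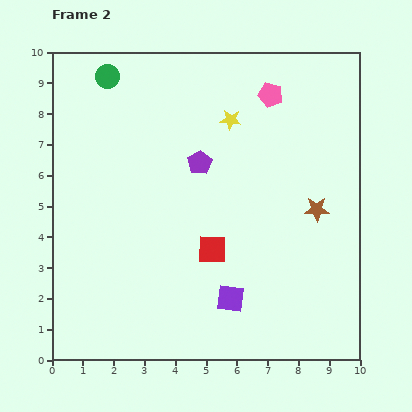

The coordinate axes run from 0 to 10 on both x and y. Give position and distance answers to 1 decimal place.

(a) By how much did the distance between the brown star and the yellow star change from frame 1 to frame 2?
-2.9

Distance in frame 1: 6.9. Distance in frame 2: 4.0.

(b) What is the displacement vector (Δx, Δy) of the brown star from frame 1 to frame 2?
(2.1, 3.0)

The brown star was at (6.5, 1.9) in frame 1 and (8.6, 4.9) in frame 2.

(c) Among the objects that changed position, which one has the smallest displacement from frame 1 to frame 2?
the pink pentagon

(moved 0.4)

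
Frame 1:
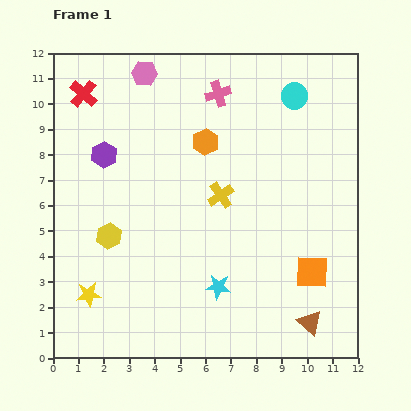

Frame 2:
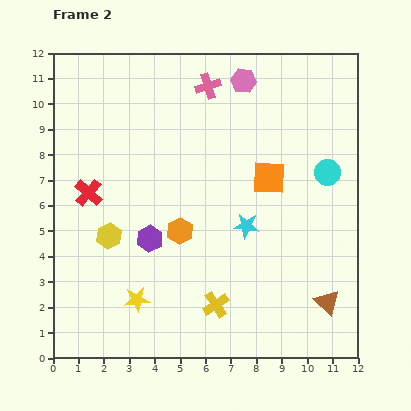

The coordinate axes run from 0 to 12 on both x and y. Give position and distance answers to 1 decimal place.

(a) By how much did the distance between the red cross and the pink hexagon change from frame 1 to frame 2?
+5.0

Distance in frame 1: 2.5. Distance in frame 2: 7.5.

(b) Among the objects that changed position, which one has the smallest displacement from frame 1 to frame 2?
the pink cross

(moved 0.5)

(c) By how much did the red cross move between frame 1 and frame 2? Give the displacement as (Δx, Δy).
(0.2, -3.9)

The red cross was at (1.2, 10.4) in frame 1 and (1.4, 6.5) in frame 2.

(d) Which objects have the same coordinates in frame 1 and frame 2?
the yellow hexagon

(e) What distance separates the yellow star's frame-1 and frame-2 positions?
1.9

The yellow star moved from (1.4, 2.5) to (3.3, 2.3), a distance of √(1.9² + 0.2²) ≈ 1.9.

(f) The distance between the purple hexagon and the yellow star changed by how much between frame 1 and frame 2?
-3.0

Distance in frame 1: 5.5. Distance in frame 2: 2.5.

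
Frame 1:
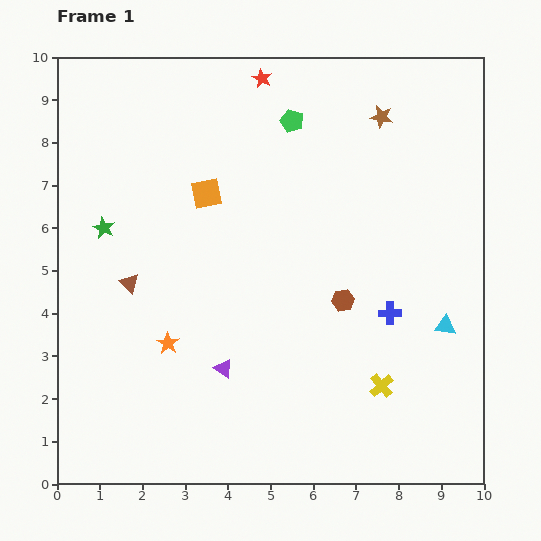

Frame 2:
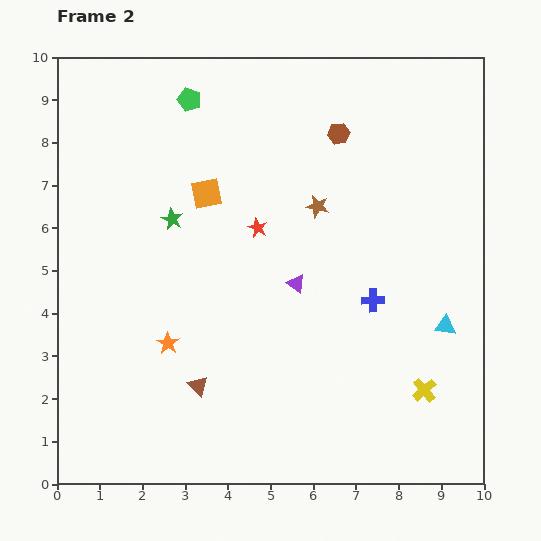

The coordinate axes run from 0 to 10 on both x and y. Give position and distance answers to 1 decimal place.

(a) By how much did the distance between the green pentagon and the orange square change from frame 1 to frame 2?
-0.4

Distance in frame 1: 2.6. Distance in frame 2: 2.2.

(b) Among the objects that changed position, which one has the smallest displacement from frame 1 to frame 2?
the blue cross

(moved 0.5)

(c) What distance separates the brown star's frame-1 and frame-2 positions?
2.6

The brown star moved from (7.6, 8.6) to (6.1, 6.5), a distance of √(1.5² + 2.1²) ≈ 2.6.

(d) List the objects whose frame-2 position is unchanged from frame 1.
the orange square, the orange star, the cyan triangle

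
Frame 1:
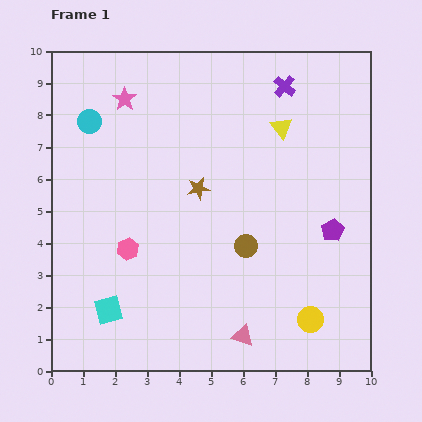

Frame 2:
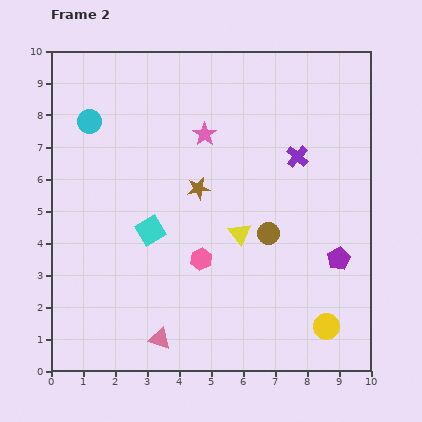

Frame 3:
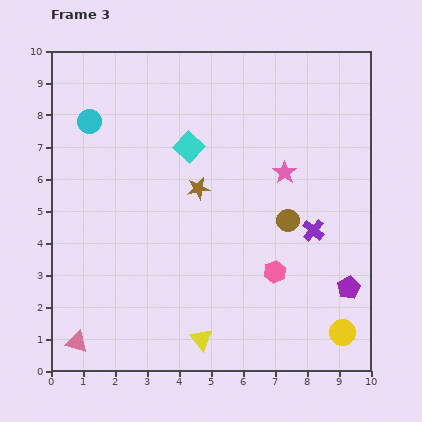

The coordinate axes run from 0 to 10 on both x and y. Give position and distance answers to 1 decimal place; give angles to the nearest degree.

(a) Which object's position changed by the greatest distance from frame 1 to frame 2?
the yellow triangle

(moved 3.5; next 2.8)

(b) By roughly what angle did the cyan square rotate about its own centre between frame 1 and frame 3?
32° counter-clockwise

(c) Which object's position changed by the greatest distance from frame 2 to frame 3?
the yellow triangle

(moved 3.5; next 2.9)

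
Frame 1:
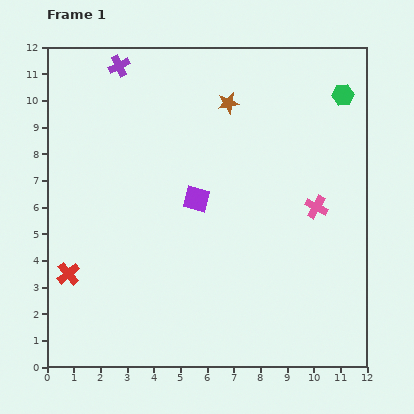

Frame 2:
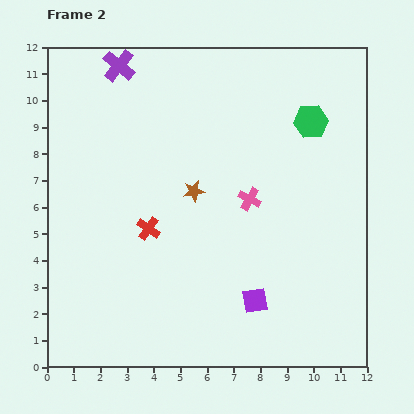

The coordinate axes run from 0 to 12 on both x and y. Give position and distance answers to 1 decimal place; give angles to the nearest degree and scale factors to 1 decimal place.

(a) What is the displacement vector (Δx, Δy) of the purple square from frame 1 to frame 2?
(2.2, -3.8)

The purple square was at (5.6, 6.3) in frame 1 and (7.8, 2.5) in frame 2.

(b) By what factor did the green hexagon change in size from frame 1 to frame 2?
1.6×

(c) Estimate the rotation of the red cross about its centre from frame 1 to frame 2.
15° counter-clockwise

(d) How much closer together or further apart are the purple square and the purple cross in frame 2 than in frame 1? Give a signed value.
+4.4

Distance in frame 1: 5.8. Distance in frame 2: 10.2.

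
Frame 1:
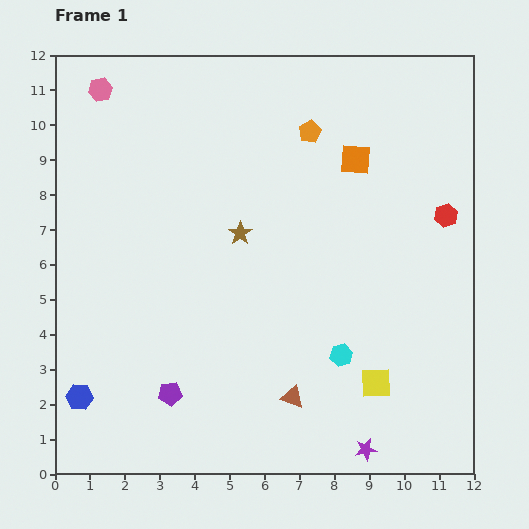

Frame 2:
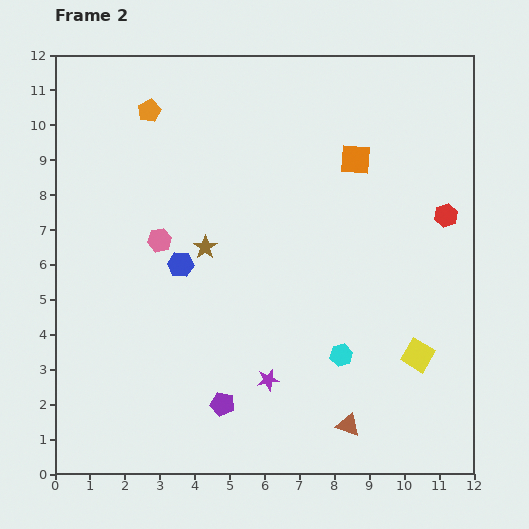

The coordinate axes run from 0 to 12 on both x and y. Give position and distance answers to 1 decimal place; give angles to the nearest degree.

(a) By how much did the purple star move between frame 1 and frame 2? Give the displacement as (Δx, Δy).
(-2.8, 2.0)

The purple star was at (8.9, 0.7) in frame 1 and (6.1, 2.7) in frame 2.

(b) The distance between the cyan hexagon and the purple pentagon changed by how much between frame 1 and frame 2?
-1.3

Distance in frame 1: 5.0. Distance in frame 2: 3.7.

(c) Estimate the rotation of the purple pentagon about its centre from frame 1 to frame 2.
19° clockwise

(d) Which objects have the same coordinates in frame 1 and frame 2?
the red hexagon, the cyan hexagon, the orange square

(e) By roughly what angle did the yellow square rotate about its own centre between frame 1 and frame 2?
33° clockwise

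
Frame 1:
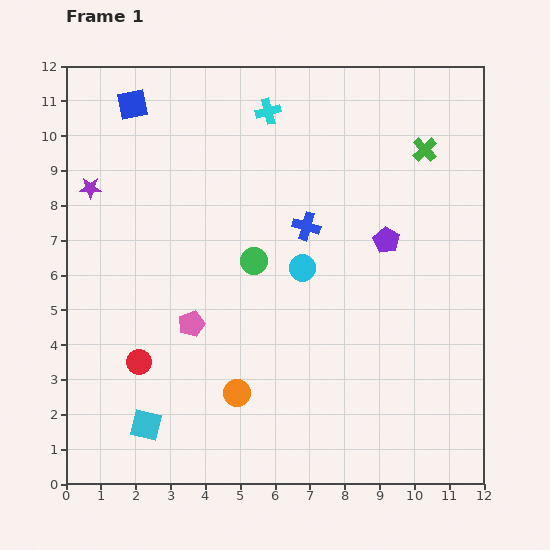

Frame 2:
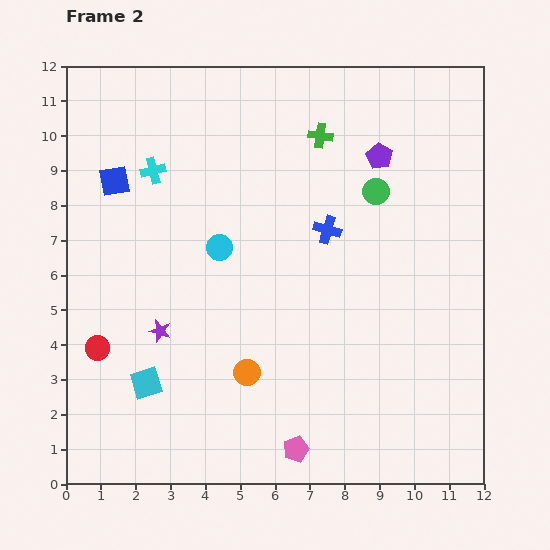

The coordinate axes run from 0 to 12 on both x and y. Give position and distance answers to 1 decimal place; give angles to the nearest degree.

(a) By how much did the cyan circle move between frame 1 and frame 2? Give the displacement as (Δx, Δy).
(-2.4, 0.6)

The cyan circle was at (6.8, 6.2) in frame 1 and (4.4, 6.8) in frame 2.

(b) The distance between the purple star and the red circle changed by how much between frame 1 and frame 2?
-3.3

Distance in frame 1: 5.2. Distance in frame 2: 1.9.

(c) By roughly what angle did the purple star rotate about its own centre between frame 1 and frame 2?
17° clockwise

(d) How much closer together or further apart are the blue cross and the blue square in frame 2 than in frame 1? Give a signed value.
+0.2

Distance in frame 1: 6.1. Distance in frame 2: 6.3.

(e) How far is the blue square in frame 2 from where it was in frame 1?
2.3

The blue square moved from (1.9, 10.9) to (1.4, 8.7), a distance of √(0.5² + 2.2²) ≈ 2.3.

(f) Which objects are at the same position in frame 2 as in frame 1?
none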